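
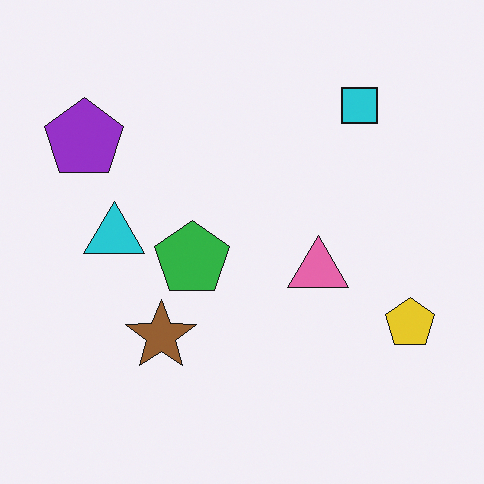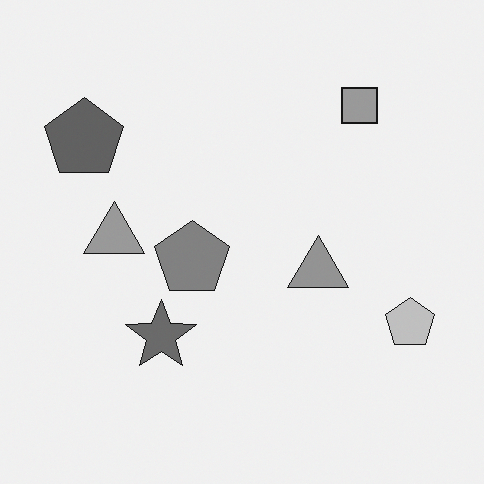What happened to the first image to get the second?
Converted to grayscale.

All color is removed — every shape is now a shade of grey.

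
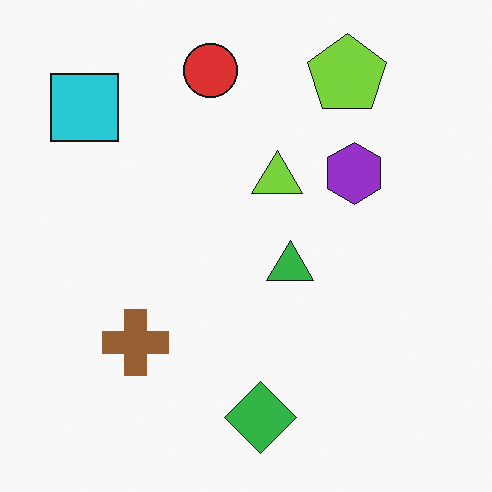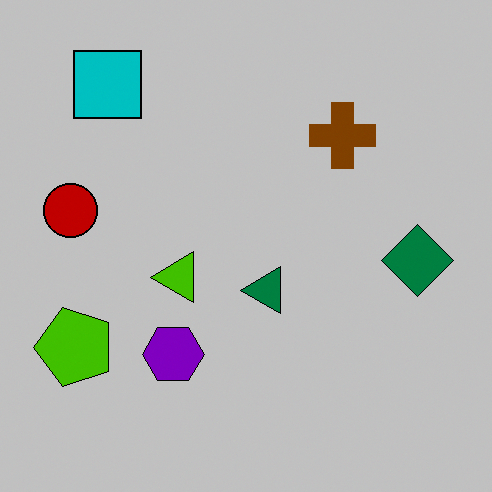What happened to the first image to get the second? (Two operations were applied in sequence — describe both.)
The second image is the first heavily posterized to just a handful of flat colors, then transposed (reflected across the top-left ↔ bottom-right diagonal).

Each flat color has snapped to a coarser quantized level — most visibly, the near-white background has dropped to a flat grey. Shapes have swapped their row and column positions — what was in the top-right is now in the bottom-left — a diagonal reflection.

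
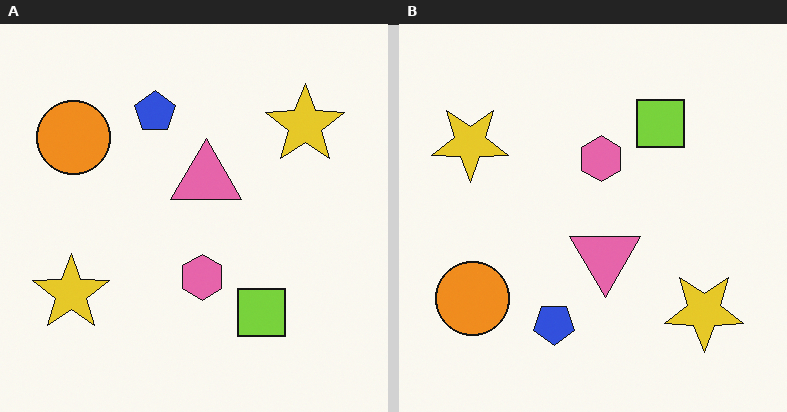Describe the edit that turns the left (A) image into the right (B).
The image was flipped vertically (top ↔ bottom).

The blue pentagon is in the top of the left (A) image and the bottom of the right (B) — shapes on opposite sides of the horizontal midline have swapped in a mirror flip.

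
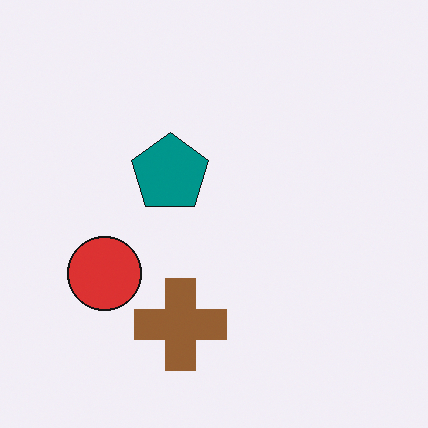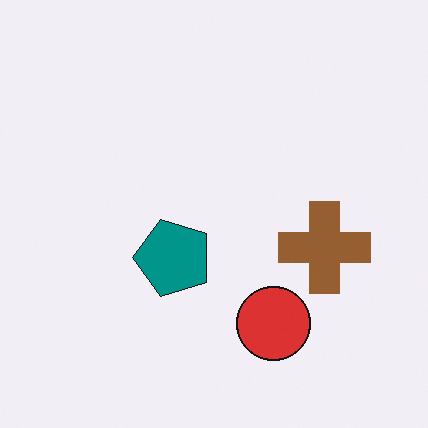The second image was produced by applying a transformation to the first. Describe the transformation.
Rotated 90° counter-clockwise.

The red circle sits in the left of the first image and the bottom of the second — consistent with a whole-image 90° counter-clockwise rotation.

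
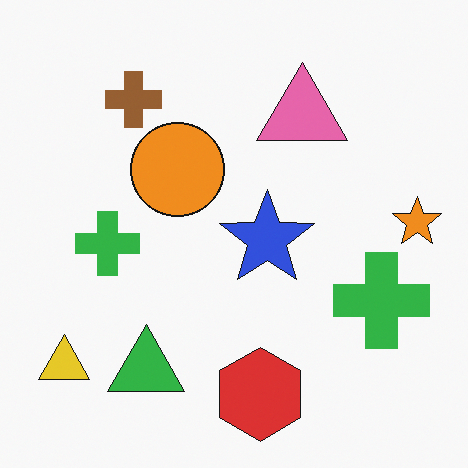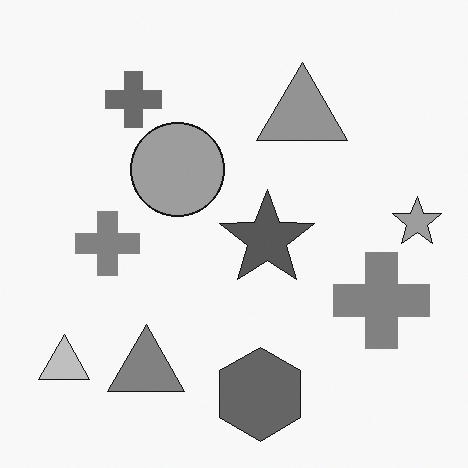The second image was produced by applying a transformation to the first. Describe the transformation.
It was converted to grayscale.

All color is removed — every shape is now a shade of grey.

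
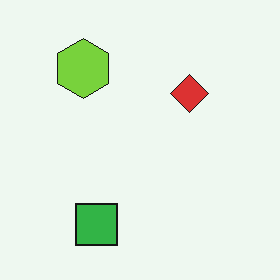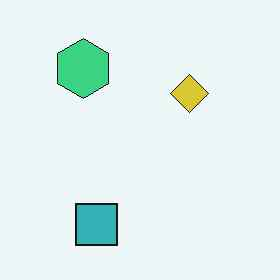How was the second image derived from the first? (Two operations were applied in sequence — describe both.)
The image was hue-shifted by a small amount, then given moderate JPEG compression.

Every shape's color has rotated by the same amount around the hue wheel — a uniform hue shift. Blocky 8×8 compression artifacts appear around shape edges and the flat background shows ringing — characteristic JPEG degradation.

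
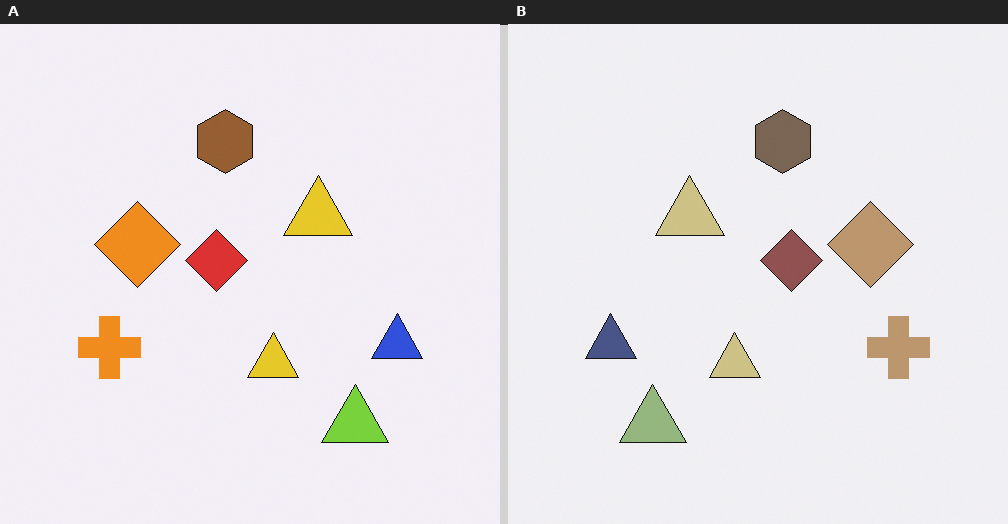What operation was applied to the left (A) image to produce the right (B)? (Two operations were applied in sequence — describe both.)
The transformation is: flipped horizontally (left ↔ right), then made much more muted (saturation change).

The blue triangle is in the right of the left (A) image and the left of the right (B) — shapes on opposite sides of the vertical midline have swapped in a mirror flip. All colors are more muted and greyish — a global saturation change.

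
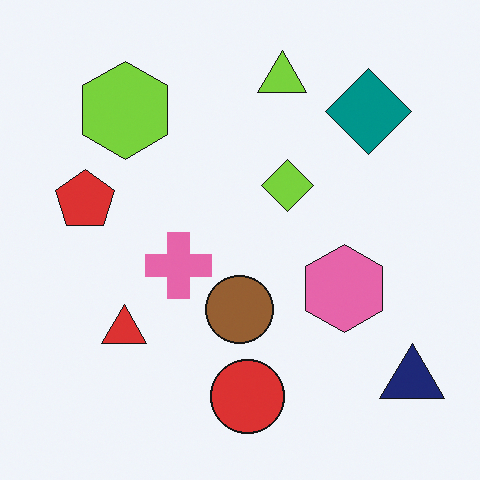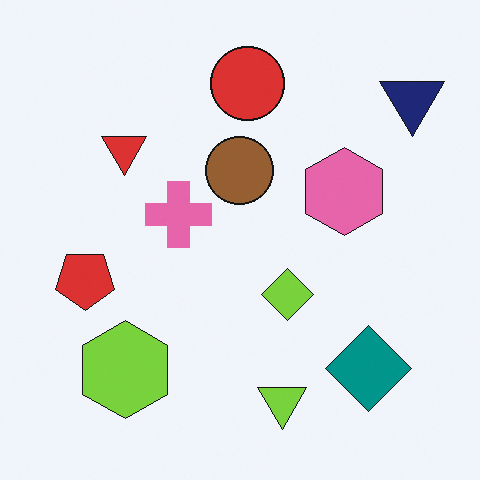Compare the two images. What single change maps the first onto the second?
The image was flipped vertically (top ↔ bottom).

The lime triangle is in the top of the first image and the bottom of the second — shapes on opposite sides of the horizontal midline have swapped in a mirror flip.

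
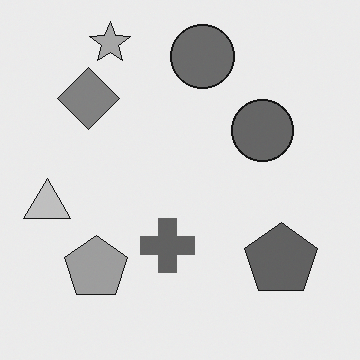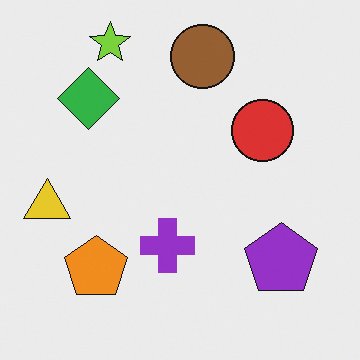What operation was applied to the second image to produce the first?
This is the original image converted to grayscale.

All color is removed — every shape is now a shade of grey.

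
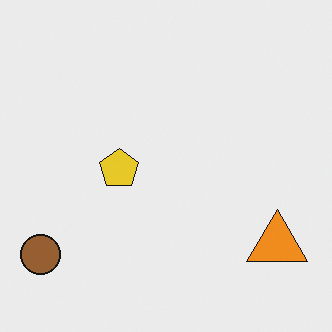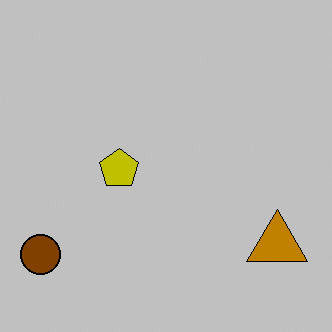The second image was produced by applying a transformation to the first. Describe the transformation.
The transformation is: aggressively posterized.

Each flat color has snapped to a coarser quantized level — most visibly, the near-white background has dropped to a flat grey.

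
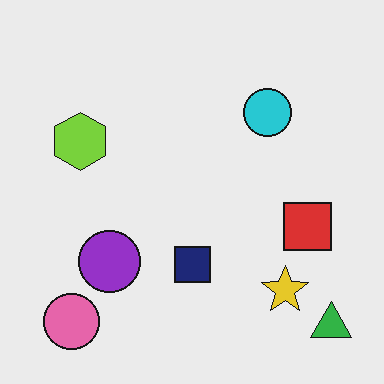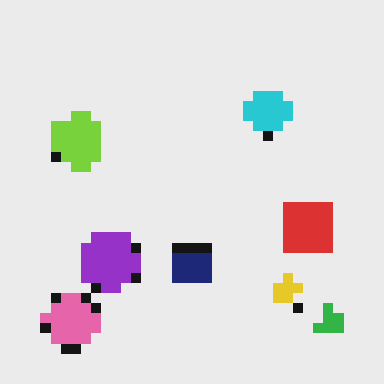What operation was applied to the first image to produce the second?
The transformation is: coarsely pixelated.

Shapes are reduced to large square blocks; fine edges and outlines are lost — a downscale-then-upscale (mosaic) effect.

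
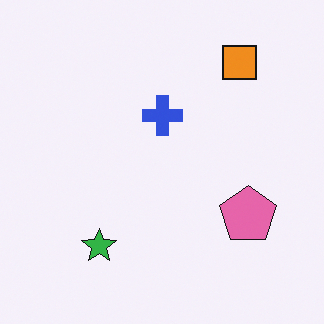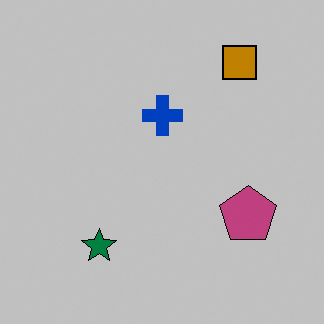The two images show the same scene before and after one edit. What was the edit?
This is the original image aggressively posterized.

Each flat color has snapped to a coarser quantized level — most visibly, the near-white background has dropped to a flat grey.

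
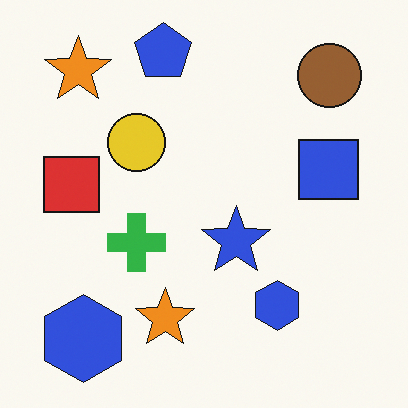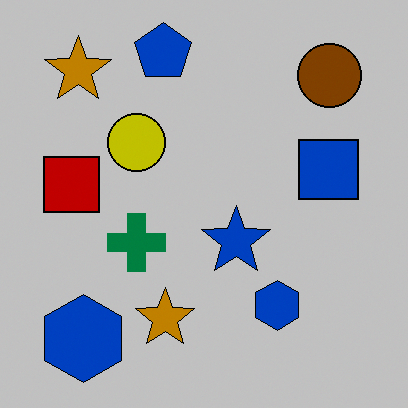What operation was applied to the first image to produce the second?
Aggressively posterized.

Each flat color has snapped to a coarser quantized level — most visibly, the near-white background has dropped to a flat grey.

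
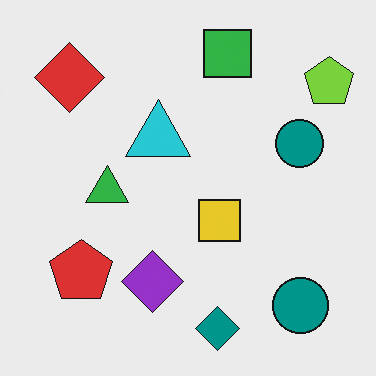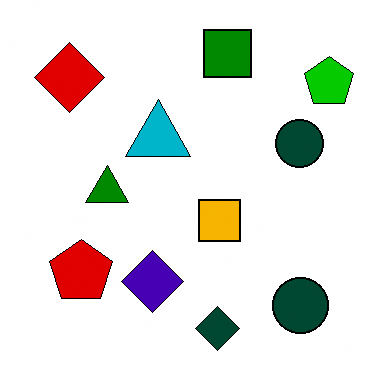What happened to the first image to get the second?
The image was boosted in contrast.

Tones are pushed away from mid-grey across the whole image — a global contrast change.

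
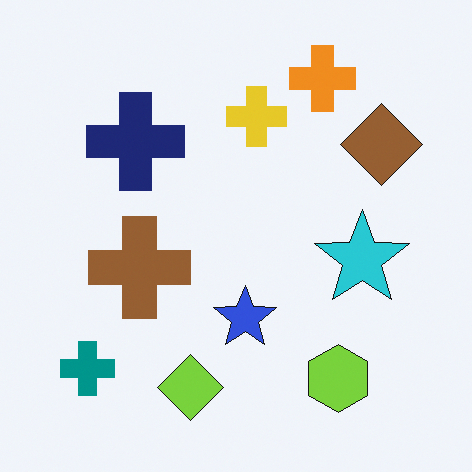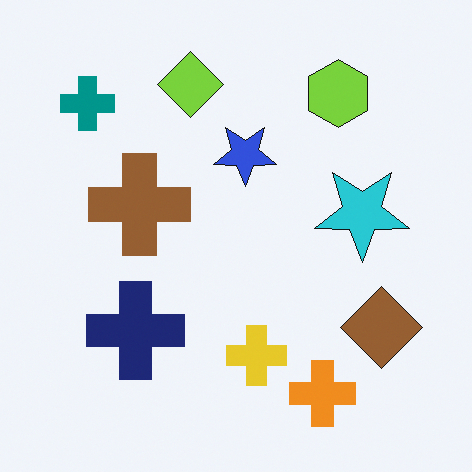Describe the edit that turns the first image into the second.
Flipped vertically (top ↔ bottom).

The orange cross is in the top-right of the first image and the bottom-right of the second — shapes on opposite sides of the horizontal midline have swapped in a mirror flip.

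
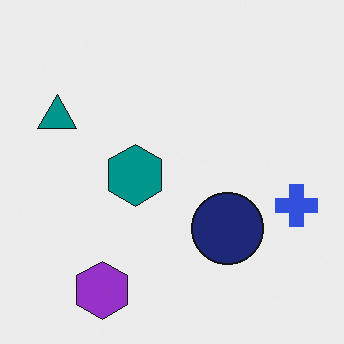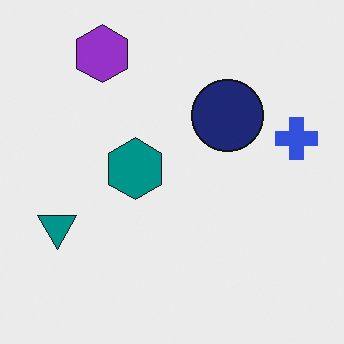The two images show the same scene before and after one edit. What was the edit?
The second image is the first flipped vertically (top ↔ bottom).

The purple hexagon is in the bottom-left of the first image and the top-left of the second — shapes on opposite sides of the horizontal midline have swapped in a mirror flip.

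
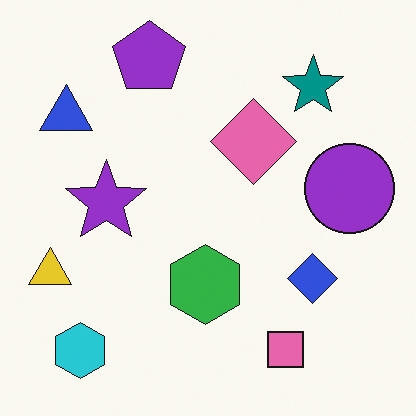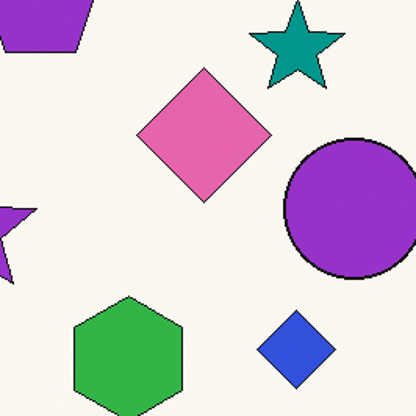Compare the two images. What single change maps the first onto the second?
It was cropped slightly and scaled back up.

The visible shapes are larger and the field of view is narrower; shapes near the original edges may be partly or wholly outside the frame — a crop-and-rescale.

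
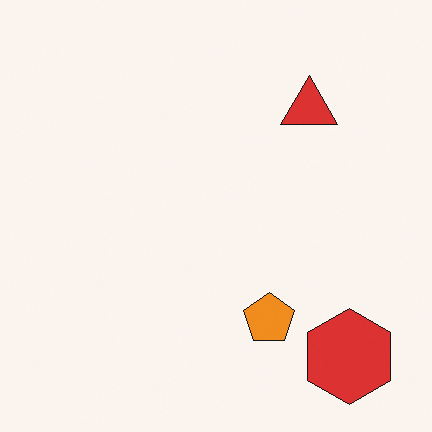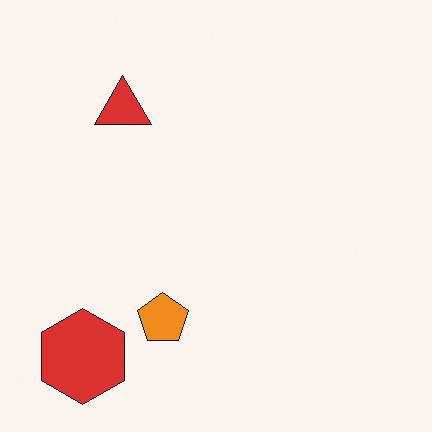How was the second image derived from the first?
This is the original image flipped horizontally (left ↔ right).

The red hexagon is in the bottom-right of the first image and the bottom-left of the second — shapes on opposite sides of the vertical midline have swapped in a mirror flip.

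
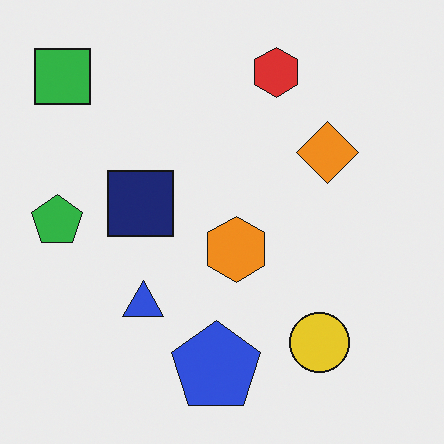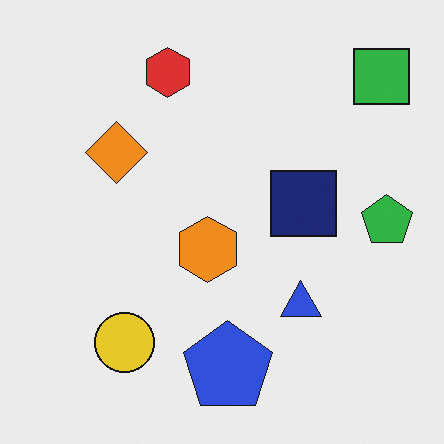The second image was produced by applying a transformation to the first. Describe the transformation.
Flipped horizontally (left ↔ right).

The green pentagon is in the left of the first image and the right of the second — shapes on opposite sides of the vertical midline have swapped in a mirror flip.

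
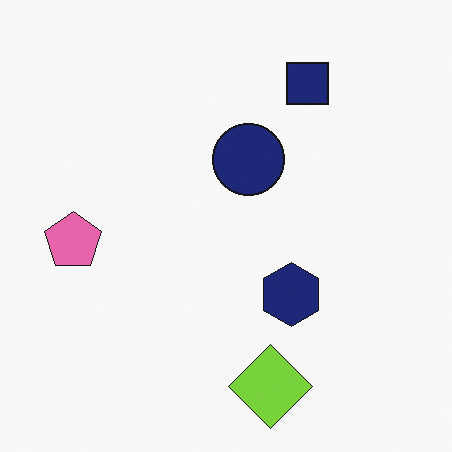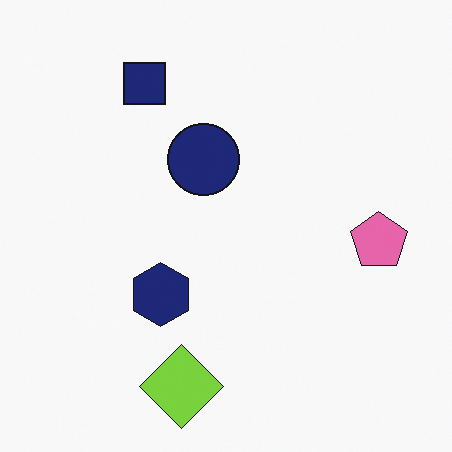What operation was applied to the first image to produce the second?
Flipped horizontally (left ↔ right).

The pink pentagon is in the left of the first image and the right of the second — shapes on opposite sides of the vertical midline have swapped in a mirror flip.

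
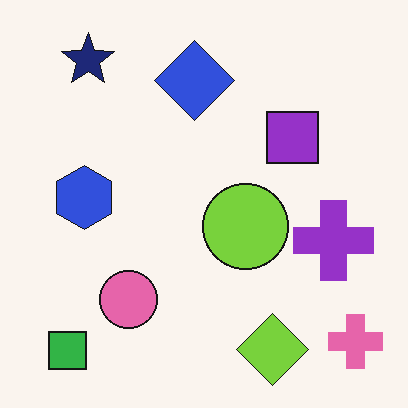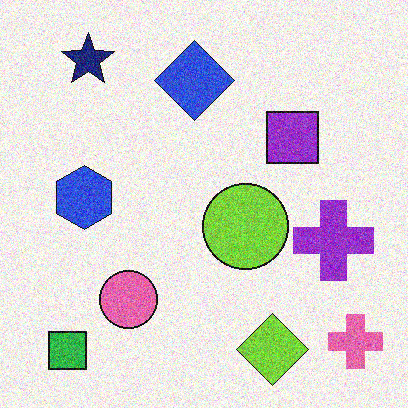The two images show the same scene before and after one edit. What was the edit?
The transformation is: degraded with moderate additive noise.

Random speckle covers the whole image, including the flat background.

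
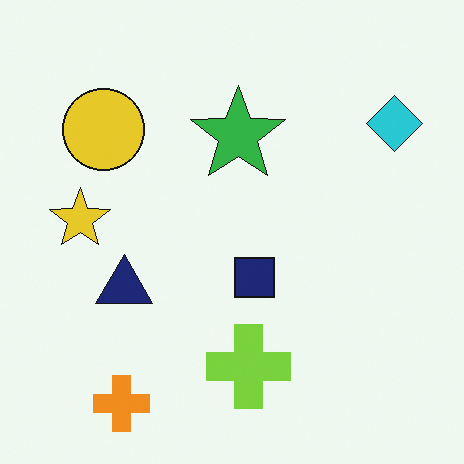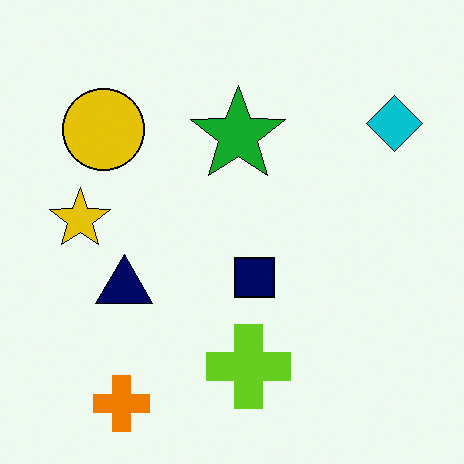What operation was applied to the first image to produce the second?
This is the original image given slightly increased contrast.

Tones are pushed away from mid-grey across the whole image — a global contrast change.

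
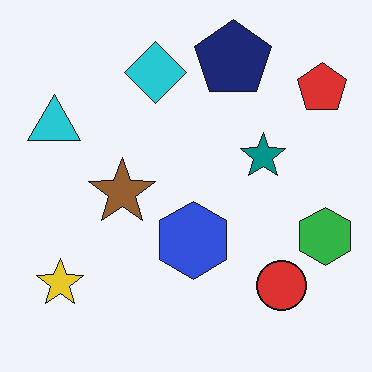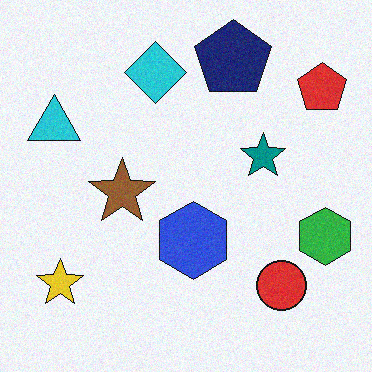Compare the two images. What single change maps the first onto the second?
It was degraded with light additive noise.

Random speckle covers the whole image, including the flat background.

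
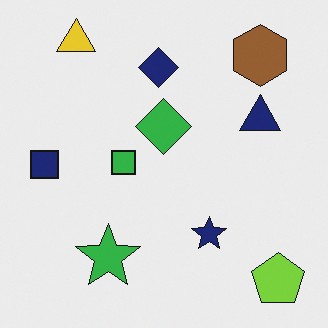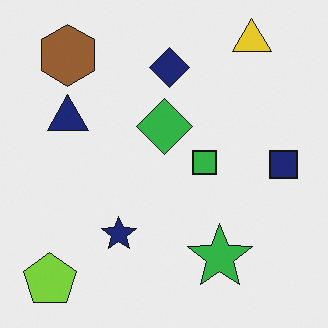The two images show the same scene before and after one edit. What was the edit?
The image was flipped horizontally (left ↔ right).

The navy square is in the left of the first image and the right of the second — shapes on opposite sides of the vertical midline have swapped in a mirror flip.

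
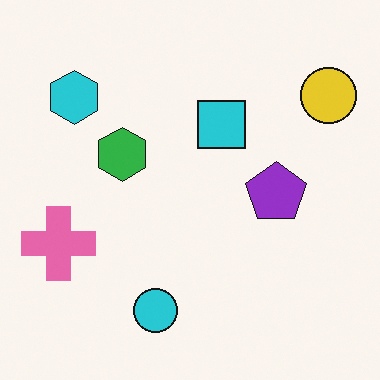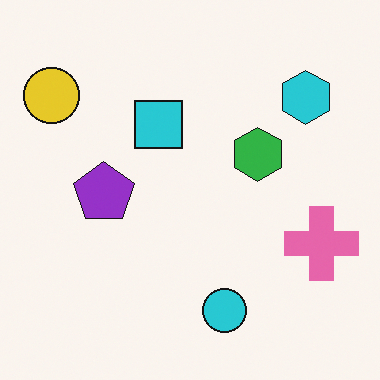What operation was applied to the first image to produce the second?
The image was flipped horizontally (left ↔ right).

The yellow circle is in the top-right of the first image and the top-left of the second — shapes on opposite sides of the vertical midline have swapped in a mirror flip.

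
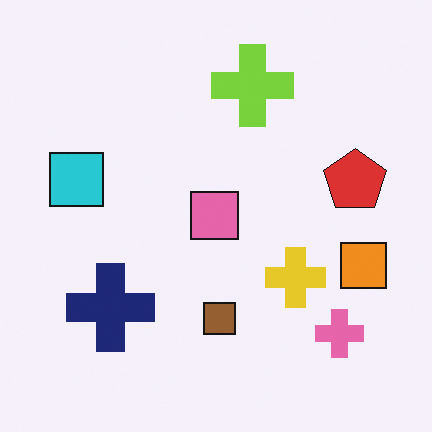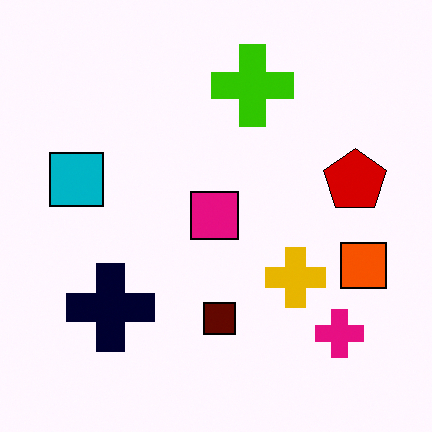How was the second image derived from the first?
The image was given much higher contrast.

Tones are pushed away from mid-grey across the whole image — a global contrast change.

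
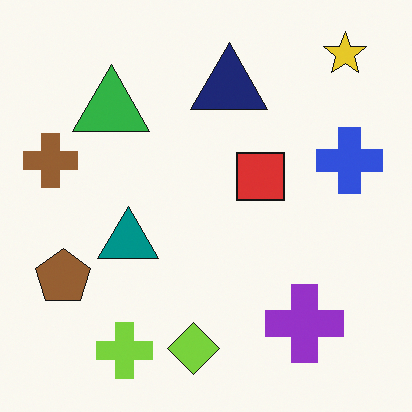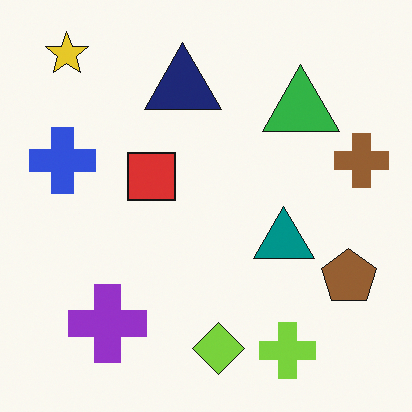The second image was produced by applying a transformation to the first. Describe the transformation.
The image was flipped horizontally (left ↔ right).

The brown cross is in the left of the first image and the right of the second — shapes on opposite sides of the vertical midline have swapped in a mirror flip.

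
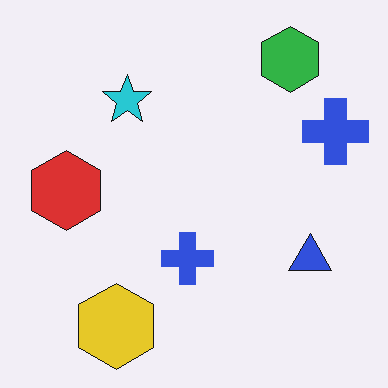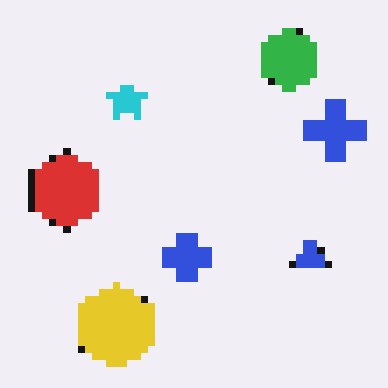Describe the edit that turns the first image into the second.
The image was moderately pixelated.

Shapes are reduced to large square blocks; fine edges and outlines are lost — a downscale-then-upscale (mosaic) effect.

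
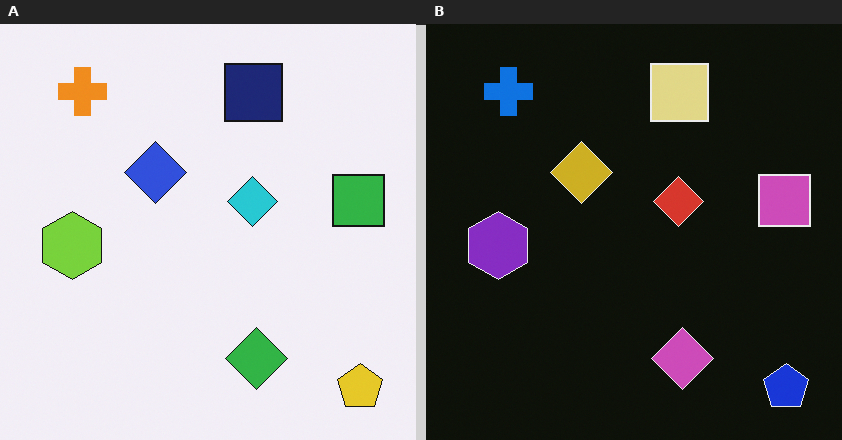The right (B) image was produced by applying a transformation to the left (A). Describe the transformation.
The right (B) image is the left (A) color-inverted (negative).

The light background has become dark and every shape's color is its complement — a photographic negative.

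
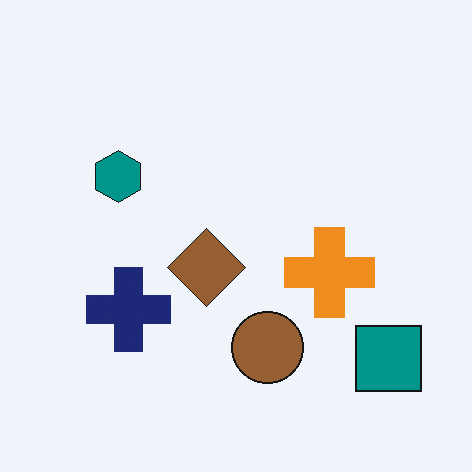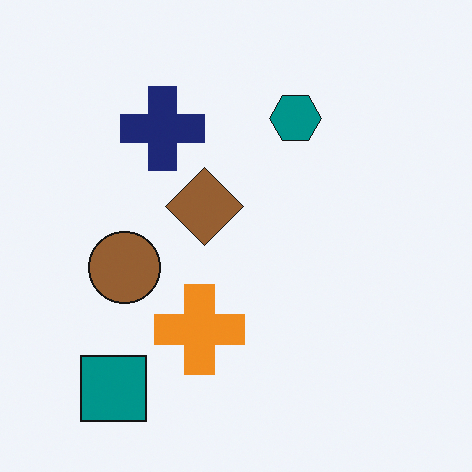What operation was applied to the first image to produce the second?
It was rotated 90° clockwise.

The teal square sits in the bottom-right of the first image and the bottom-left of the second — consistent with a whole-image 90° clockwise rotation.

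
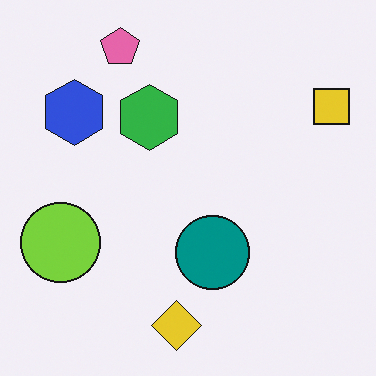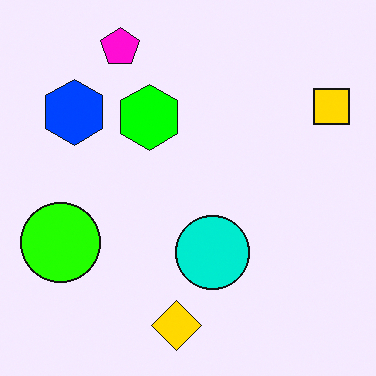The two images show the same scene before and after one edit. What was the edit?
The transformation is: made much more vivid (saturation change).

All colors are more vivid — a global saturation change.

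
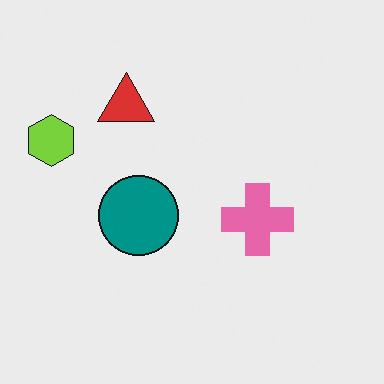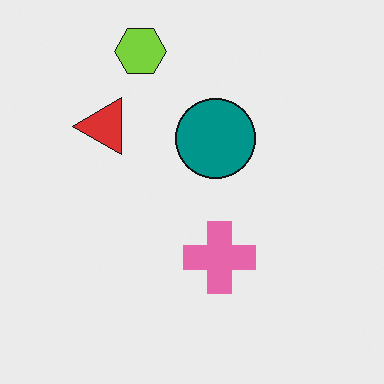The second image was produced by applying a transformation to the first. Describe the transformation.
The second image is the first transposed (reflected across the top-left ↔ bottom-right diagonal).

Shapes have swapped their row and column positions — what was in the top-right is now in the bottom-left — a diagonal reflection.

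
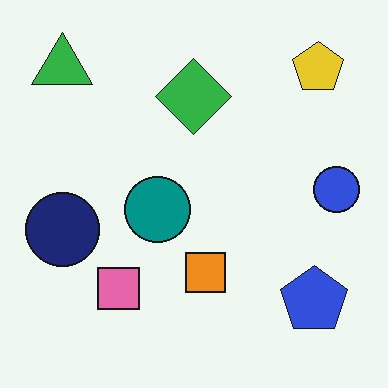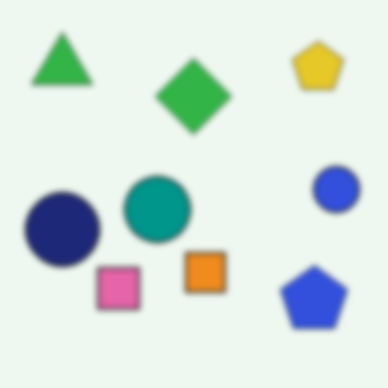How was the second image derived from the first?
The transformation is: moderately blurred.

Shape edges and outlines are uniformly softened across the whole image.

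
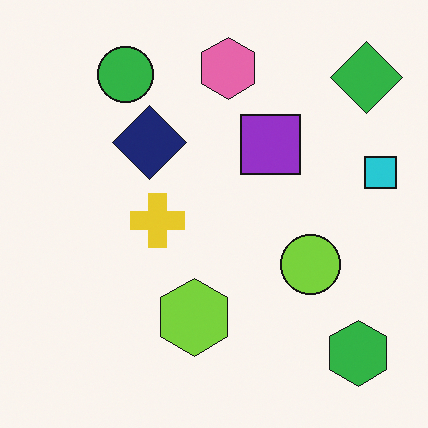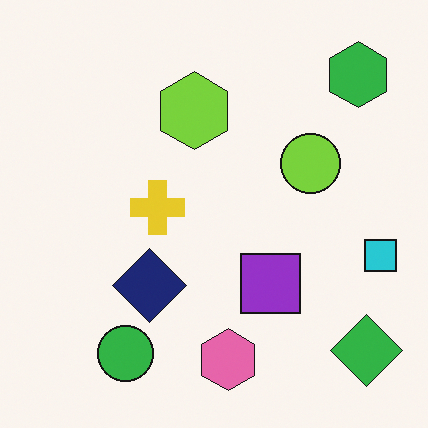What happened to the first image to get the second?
The second image is the first flipped vertically (top ↔ bottom).

The pink hexagon is in the top of the first image and the bottom of the second — shapes on opposite sides of the horizontal midline have swapped in a mirror flip.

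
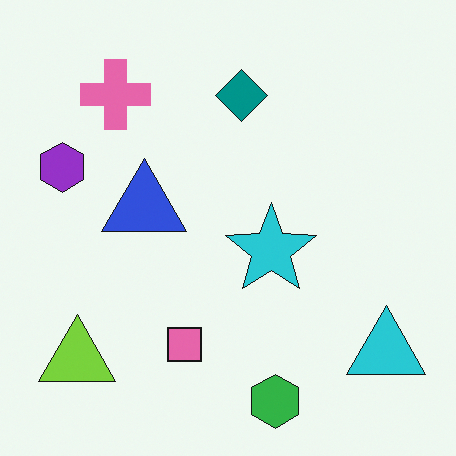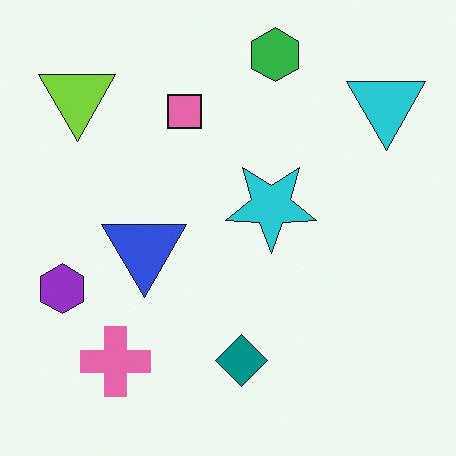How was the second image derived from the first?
The second image is the first flipped vertically (top ↔ bottom).

The green hexagon is in the bottom of the first image and the top of the second — shapes on opposite sides of the horizontal midline have swapped in a mirror flip.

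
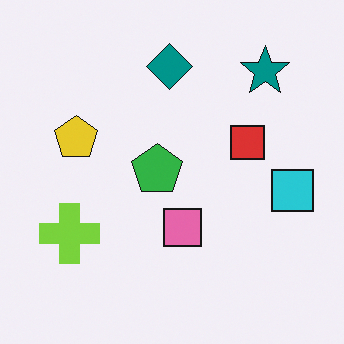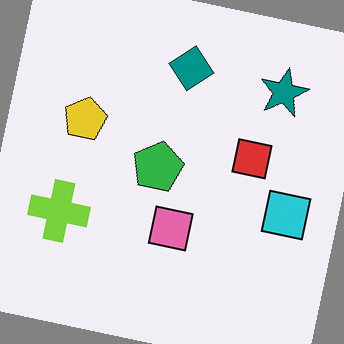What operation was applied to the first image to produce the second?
Rotated clockwise by a slight angle.

Every shape is tilted by the same angle and the image corners show triangular fill wedges — a whole-image rotation by a non-right angle.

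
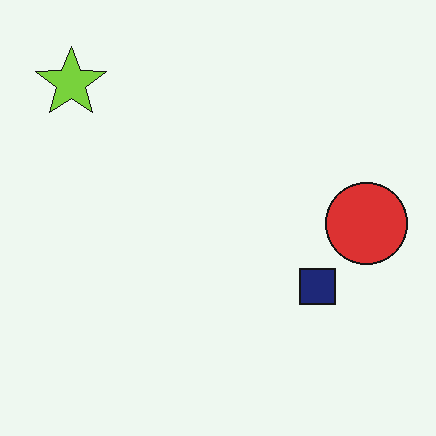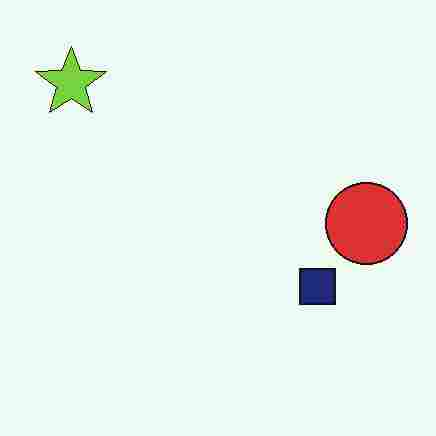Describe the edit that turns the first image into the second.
Heavily JPEG-compressed with obvious blocking artifacts.

Blocky 8×8 compression artifacts appear around shape edges and the flat background shows ringing — characteristic JPEG degradation.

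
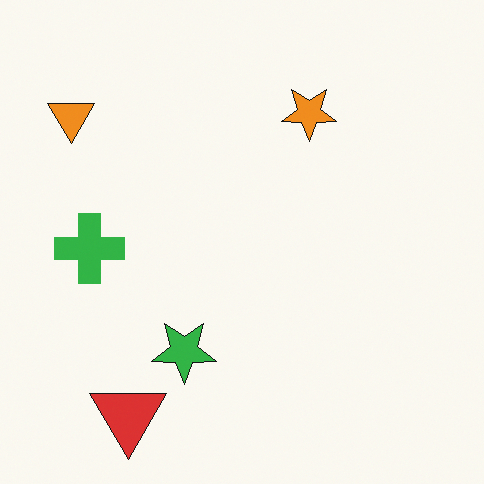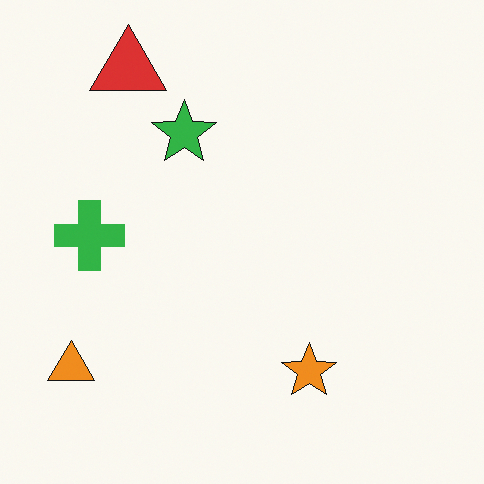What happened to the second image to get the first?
The image was flipped vertically (top ↔ bottom).

The red triangle is in the top-left of the second image and the bottom-left of the first — shapes on opposite sides of the horizontal midline have swapped in a mirror flip.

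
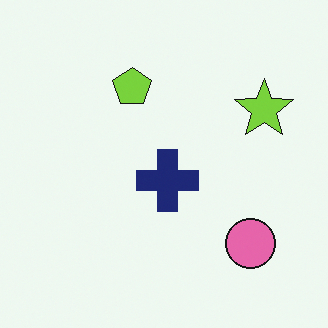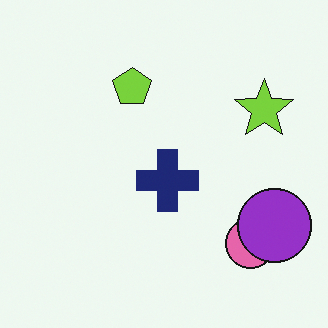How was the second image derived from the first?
The transformation is: overlaid with an additional purple circle.

A purple circle appears in the second image that is absent from the first.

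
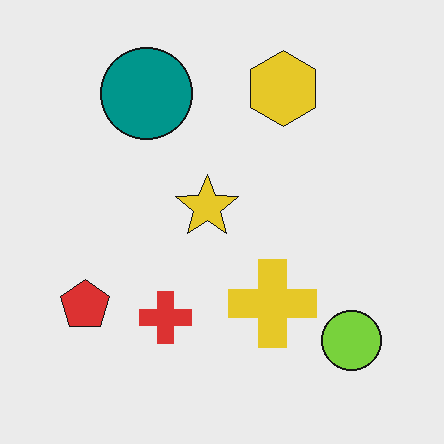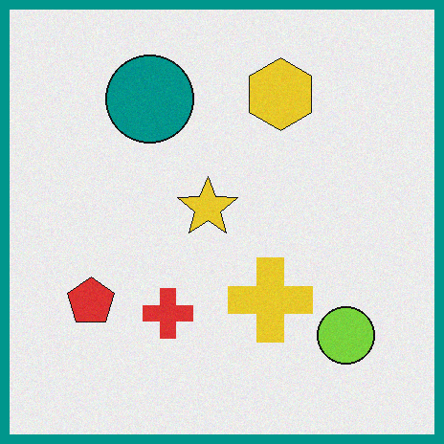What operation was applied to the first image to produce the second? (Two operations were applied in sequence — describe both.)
The transformation is: degraded with a light layer of grain, then framed with a teal border.

Random speckle covers the whole image, including the flat background. A solid teal frame runs around the edge of the second image, with the content slightly shrunk inside it.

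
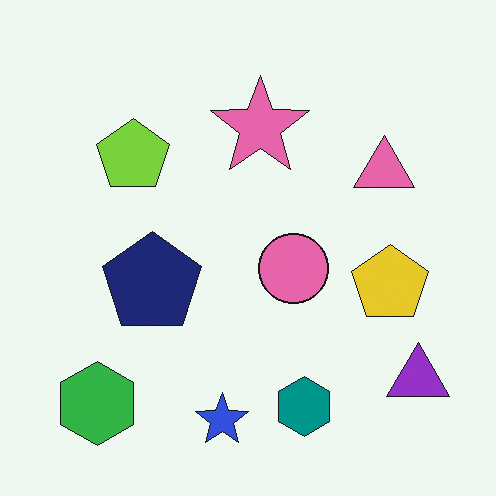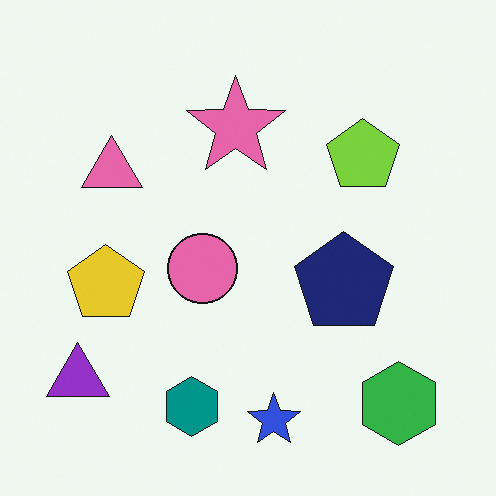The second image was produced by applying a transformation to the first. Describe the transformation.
The transformation is: flipped horizontally (left ↔ right).

The purple triangle is in the bottom-right of the first image and the bottom-left of the second — shapes on opposite sides of the vertical midline have swapped in a mirror flip.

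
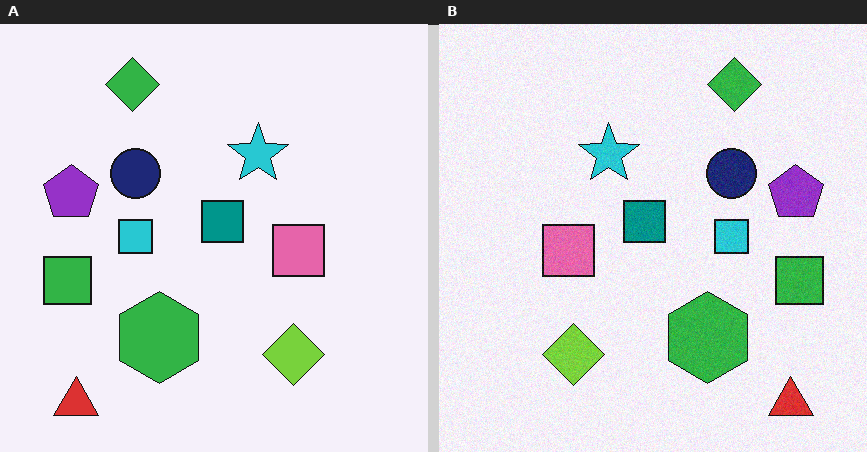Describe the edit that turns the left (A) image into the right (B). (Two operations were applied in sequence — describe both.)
Degraded with light additive noise, then flipped horizontally (left ↔ right).

Random speckle covers the whole image, including the flat background. The green square is in the left of the left (A) image and the right of the right (B) — shapes on opposite sides of the vertical midline have swapped in a mirror flip.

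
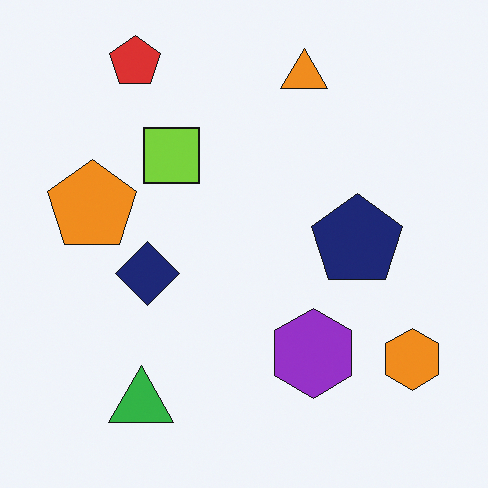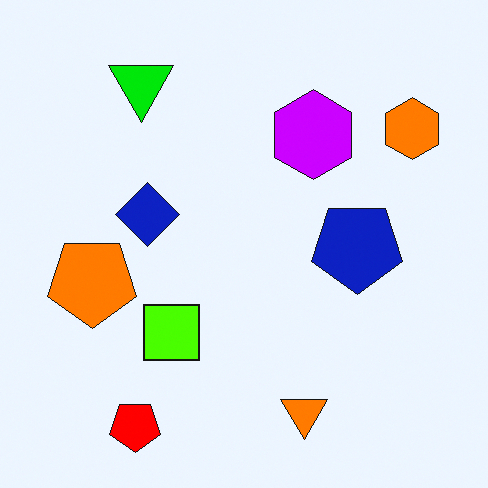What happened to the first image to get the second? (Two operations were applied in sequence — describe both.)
Flipped vertically (top ↔ bottom), then heavily oversaturated.

The red pentagon is in the top-left of the first image and the bottom-left of the second — shapes on opposite sides of the horizontal midline have swapped in a mirror flip. All colors are more vivid — a global saturation change.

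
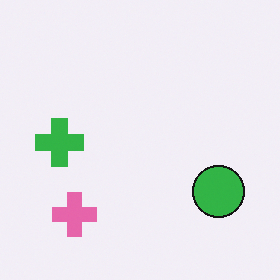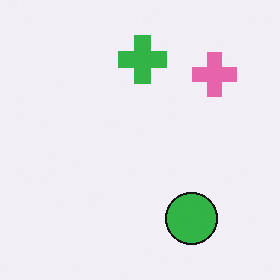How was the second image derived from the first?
The transformation is: transposed (reflected across the top-left ↔ bottom-right diagonal).

Shapes have swapped their row and column positions — what was in the top-right is now in the bottom-left — a diagonal reflection.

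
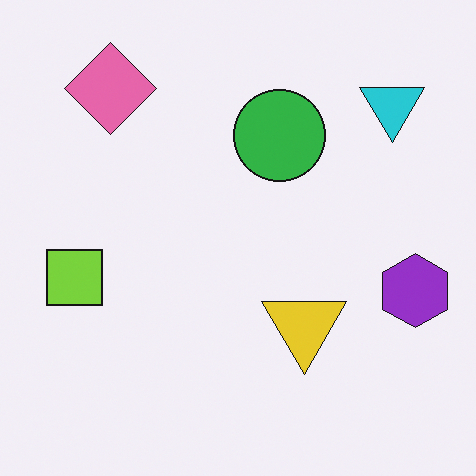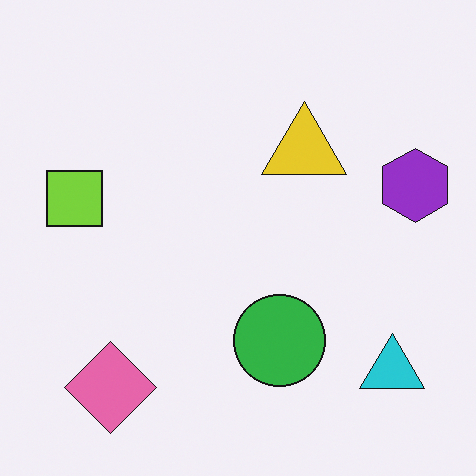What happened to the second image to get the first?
This is the original image flipped vertically (top ↔ bottom).

The pink diamond is in the bottom-left of the second image and the top-left of the first — shapes on opposite sides of the horizontal midline have swapped in a mirror flip.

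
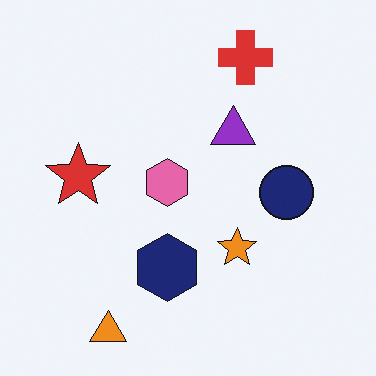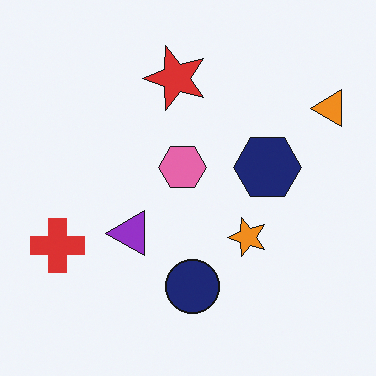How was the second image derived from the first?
This is the original image transposed (reflected across the top-left ↔ bottom-right diagonal).

Shapes have swapped their row and column positions — what was in the top-right is now in the bottom-left — a diagonal reflection.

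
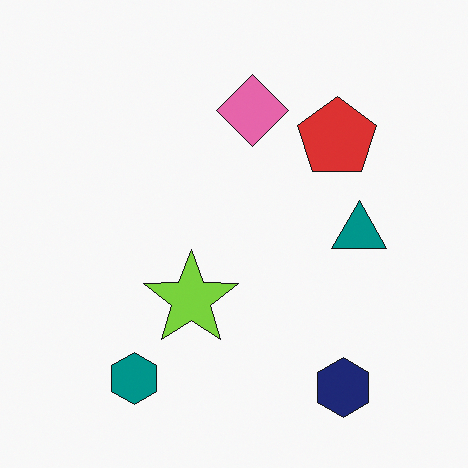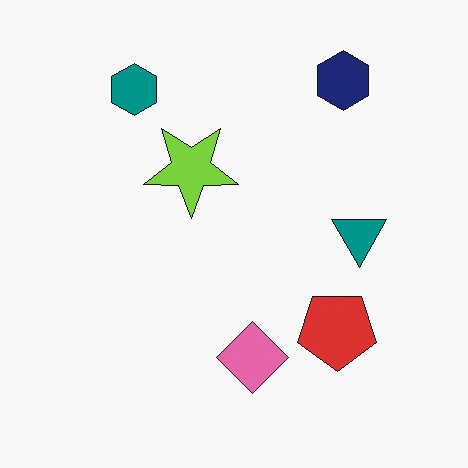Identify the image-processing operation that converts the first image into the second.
The second image is the first flipped vertically (top ↔ bottom).

The navy hexagon is in the bottom-right of the first image and the top-right of the second — shapes on opposite sides of the horizontal midline have swapped in a mirror flip.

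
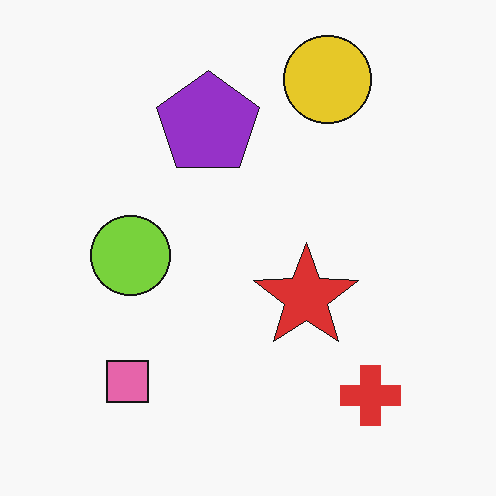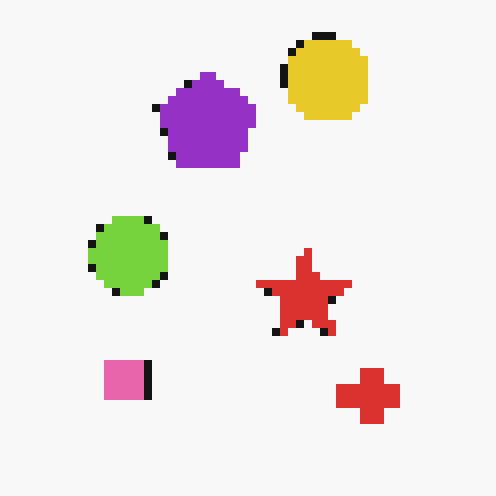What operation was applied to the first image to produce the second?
Pixelated into visible square blocks.

Shapes are reduced to large square blocks; fine edges and outlines are lost — a downscale-then-upscale (mosaic) effect.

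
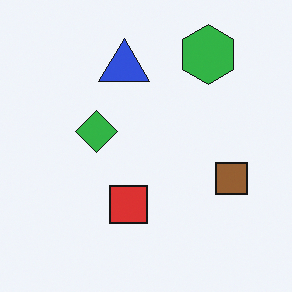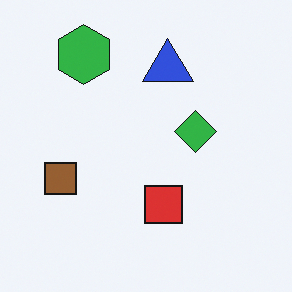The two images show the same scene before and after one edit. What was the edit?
The transformation is: flipped horizontally (left ↔ right).

The brown square is in the right of the first image and the left of the second — shapes on opposite sides of the vertical midline have swapped in a mirror flip.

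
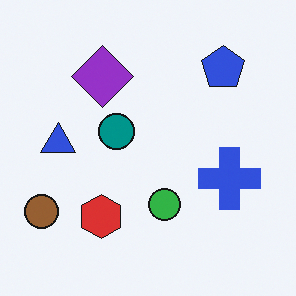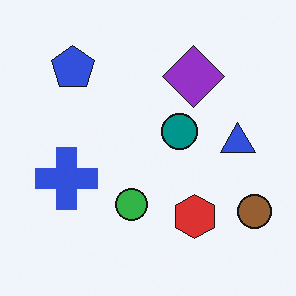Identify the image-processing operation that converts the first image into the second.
It was flipped horizontally (left ↔ right).

The brown circle is in the bottom-left of the first image and the bottom-right of the second — shapes on opposite sides of the vertical midline have swapped in a mirror flip.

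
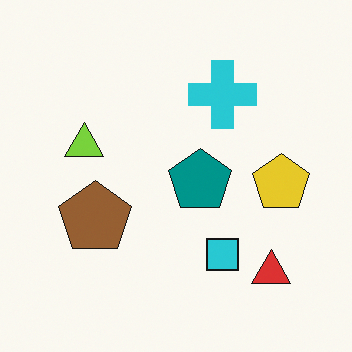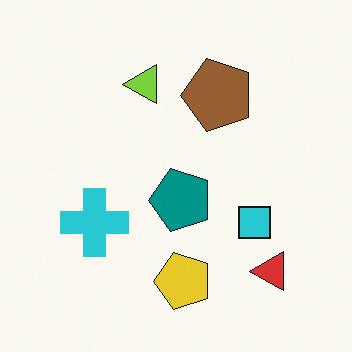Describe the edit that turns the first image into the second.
The transformation is: transposed (reflected across the top-left ↔ bottom-right diagonal).

Shapes have swapped their row and column positions — what was in the top-right is now in the bottom-left — a diagonal reflection.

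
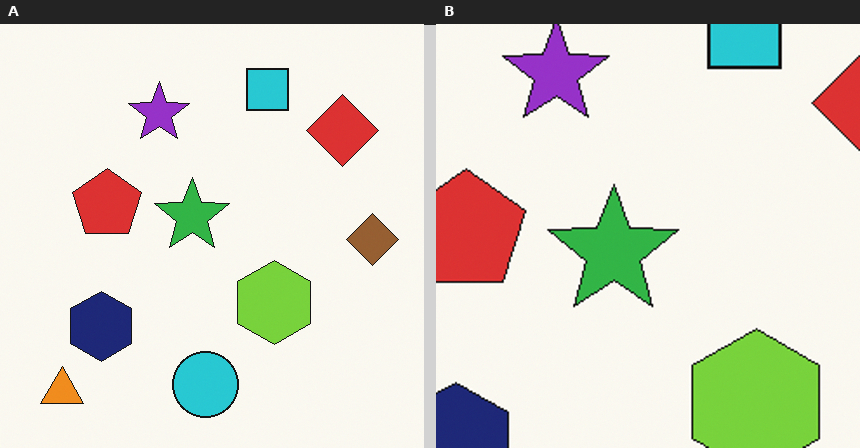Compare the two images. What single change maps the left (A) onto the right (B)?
The image was cropped to a noticeably smaller region and rescaled.

The visible shapes are larger and the field of view is narrower; shapes near the original edges may be partly or wholly outside the frame — a crop-and-rescale.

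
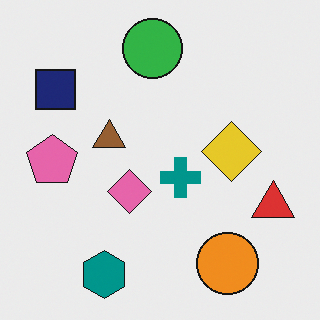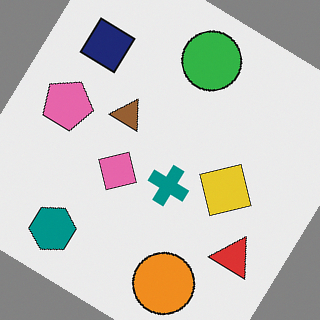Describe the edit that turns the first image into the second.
The transformation is: rotated clockwise by a large amount — several tens of degrees.

Every shape is tilted by the same angle and the image corners show triangular fill wedges — a whole-image rotation by a non-right angle.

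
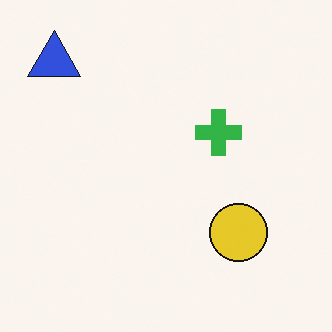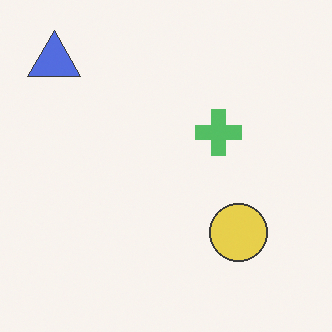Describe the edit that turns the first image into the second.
Given slightly reduced contrast.

Tones are pushed toward mid-grey across the whole image — a global contrast change.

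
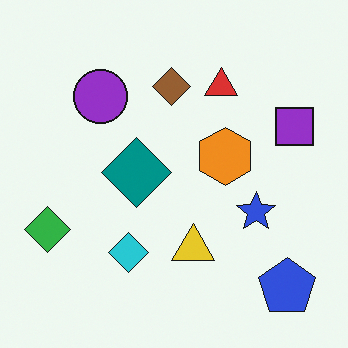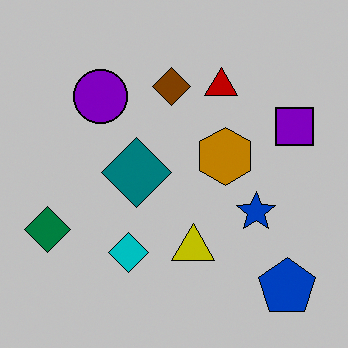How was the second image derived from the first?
It was aggressively posterized.

Each flat color has snapped to a coarser quantized level — most visibly, the near-white background has dropped to a flat grey.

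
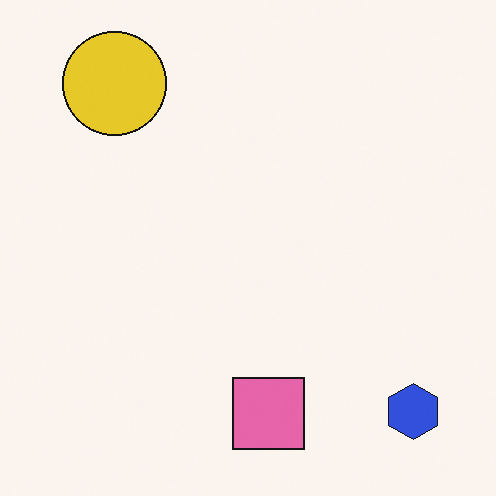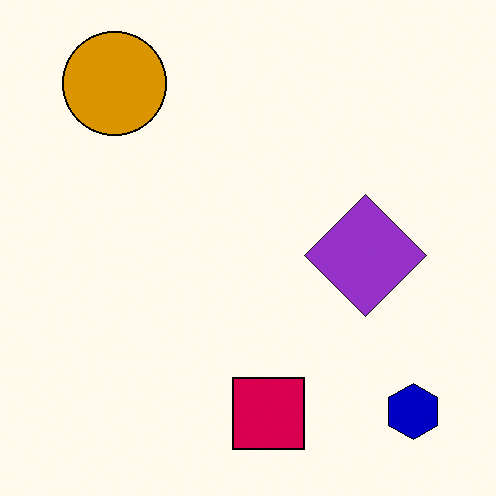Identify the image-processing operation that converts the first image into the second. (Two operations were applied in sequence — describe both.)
It was given much higher contrast, then overlaid with an additional purple diamond.

Tones are pushed away from mid-grey across the whole image — a global contrast change. A purple diamond appears in the second image that is absent from the first.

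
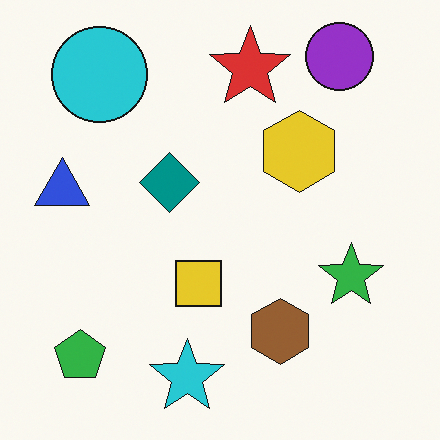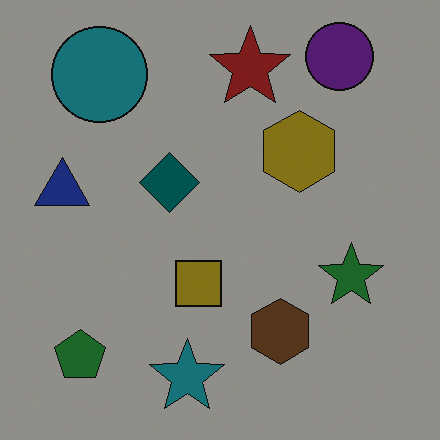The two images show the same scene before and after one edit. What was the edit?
The transformation is: noticeably darkened.

Every pixel — background and shapes alike — is uniformly darkened.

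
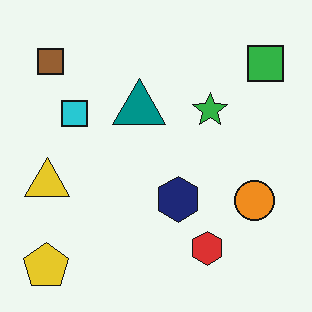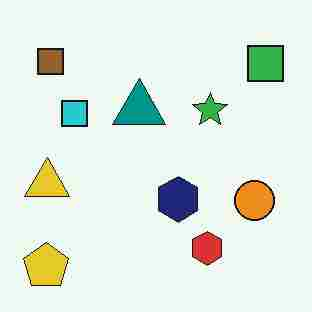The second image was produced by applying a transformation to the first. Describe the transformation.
This is the original image degraded with heavy JPEG compression.

Blocky 8×8 compression artifacts appear around shape edges and the flat background shows ringing — characteristic JPEG degradation.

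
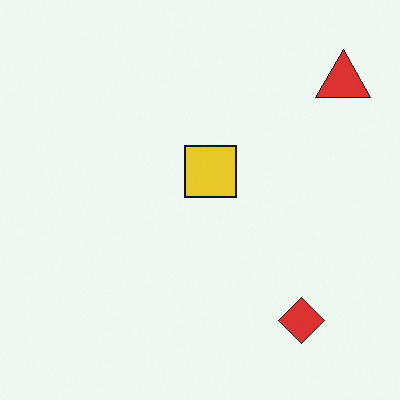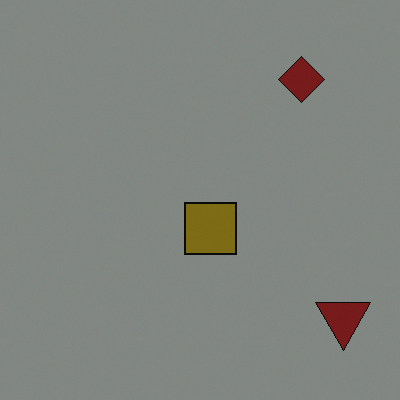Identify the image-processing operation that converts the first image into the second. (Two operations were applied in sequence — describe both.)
It was darkened a lot, then flipped vertically (top ↔ bottom).

Every pixel — background and shapes alike — is uniformly darkened. The red diamond is in the bottom-right of the first image and the top-right of the second — shapes on opposite sides of the horizontal midline have swapped in a mirror flip.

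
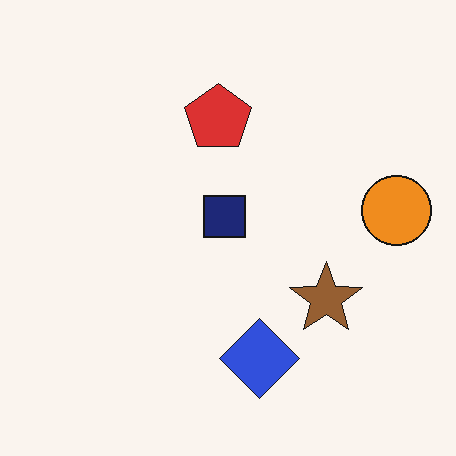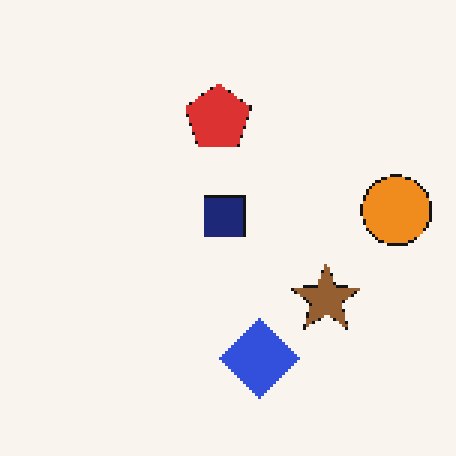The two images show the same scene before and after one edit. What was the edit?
It was lightly pixelated (a mild mosaic effect).

Shapes are reduced to large square blocks; fine edges and outlines are lost — a downscale-then-upscale (mosaic) effect.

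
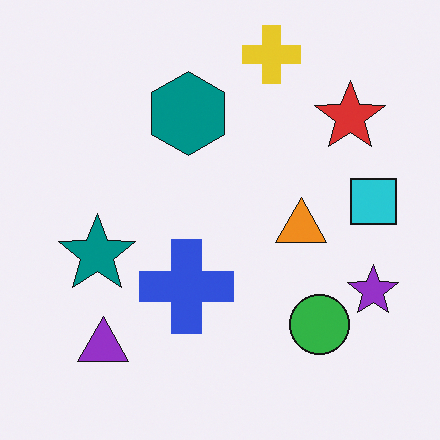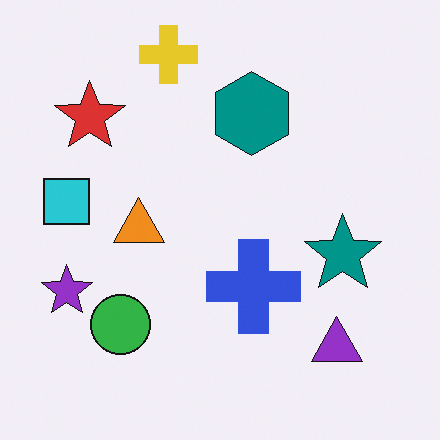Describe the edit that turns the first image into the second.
The transformation is: flipped horizontally (left ↔ right).

The purple star is in the right of the first image and the left of the second — shapes on opposite sides of the vertical midline have swapped in a mirror flip.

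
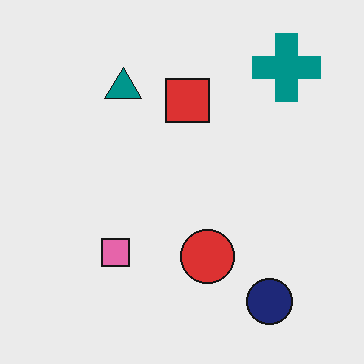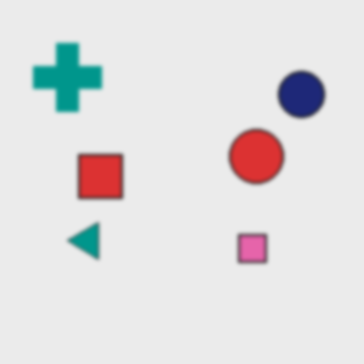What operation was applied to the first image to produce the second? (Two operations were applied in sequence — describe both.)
The transformation is: slightly softened, then rotated 90° counter-clockwise.

Shape edges and outlines are uniformly softened across the whole image. The teal cross sits in the top-right of the first image and the top-left of the second — consistent with a whole-image 90° counter-clockwise rotation.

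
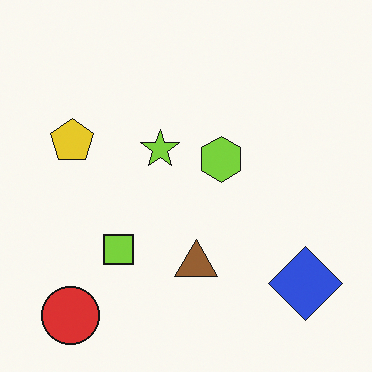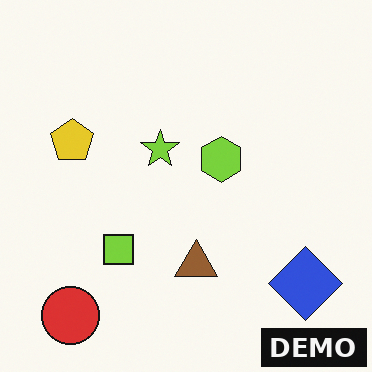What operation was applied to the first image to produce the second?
The second image is the first watermarked with the text "DEMO" in the lower-right corner.

A dark label reading "DEMO" appears in the lower-right corner.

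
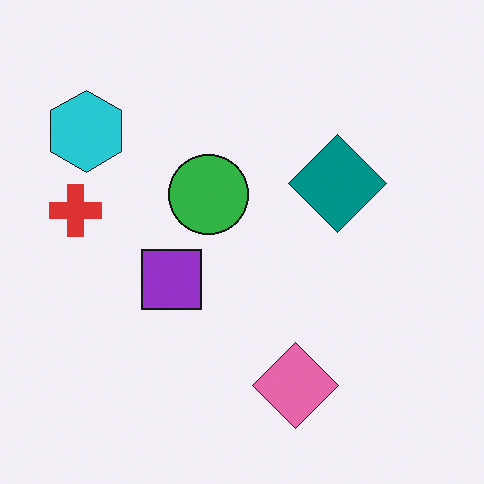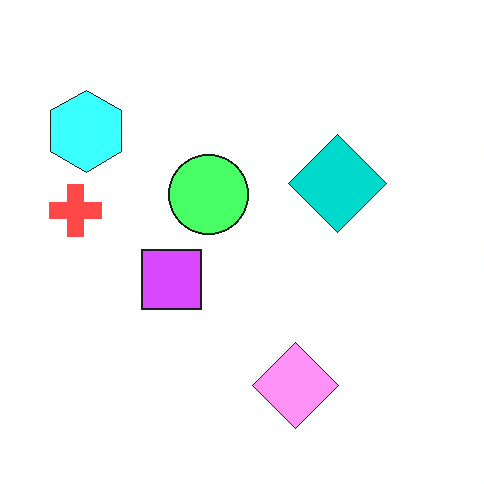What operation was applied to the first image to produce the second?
Brightened a lot.

Every pixel — background and shapes alike — is uniformly brightened.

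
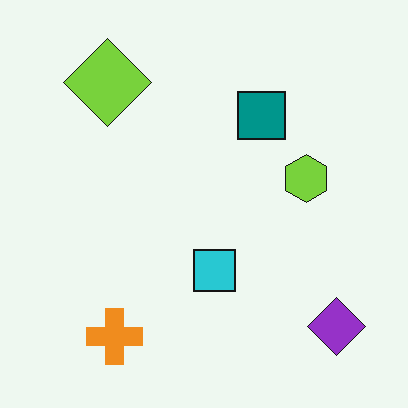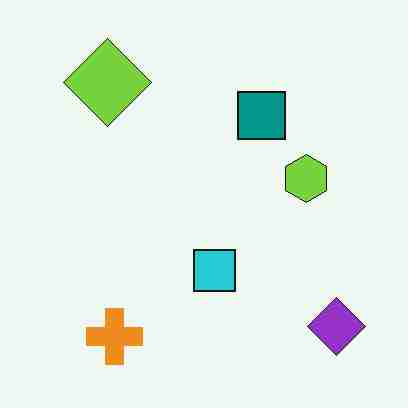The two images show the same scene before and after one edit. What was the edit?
Degraded with heavy JPEG compression.

Blocky 8×8 compression artifacts appear around shape edges and the flat background shows ringing — characteristic JPEG degradation.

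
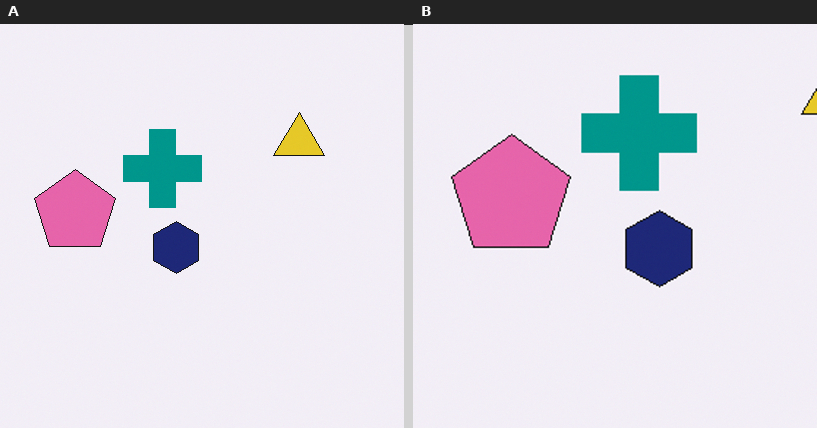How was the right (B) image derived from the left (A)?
It was cropped slightly and scaled back up.

The visible shapes are larger and the field of view is narrower; shapes near the original edges may be partly or wholly outside the frame — a crop-and-rescale.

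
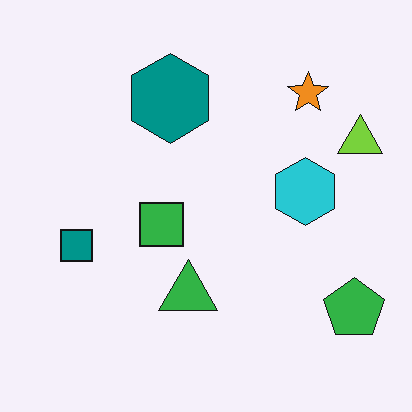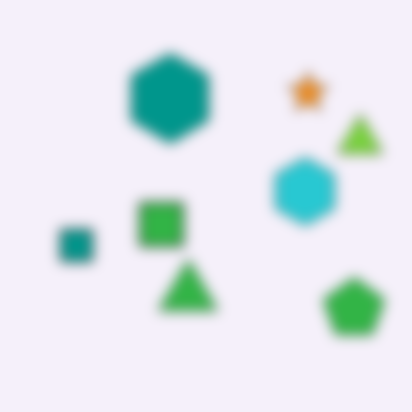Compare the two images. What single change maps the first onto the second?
The second image is the first strongly gaussian-blurred.

Shape edges and outlines are uniformly softened across the whole image.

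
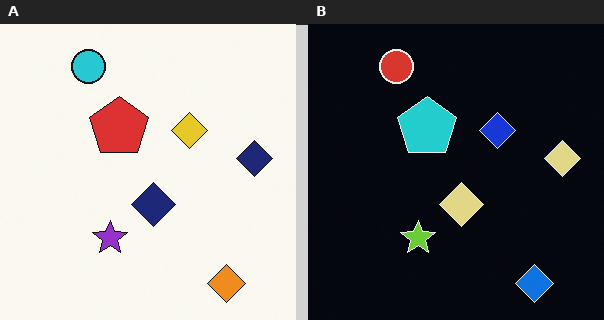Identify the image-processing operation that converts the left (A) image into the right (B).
The image was color-inverted (negative).

The light background has become dark and every shape's color is its complement — a photographic negative.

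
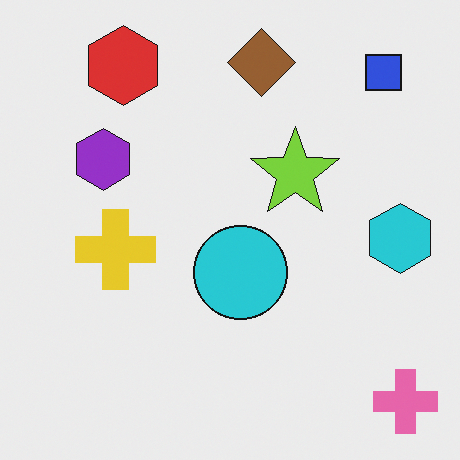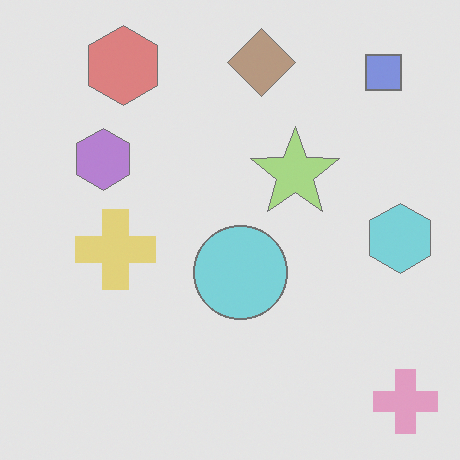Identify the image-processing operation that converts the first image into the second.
The transformation is: washed out (contrast reduced).

Tones are pushed toward mid-grey across the whole image — a global contrast change.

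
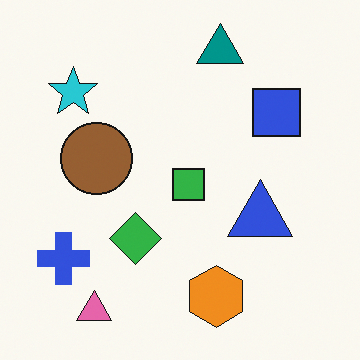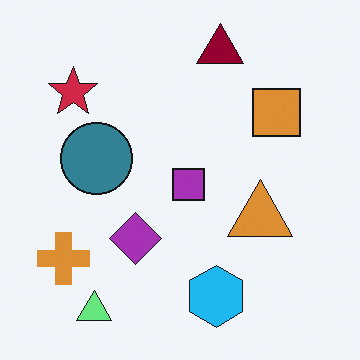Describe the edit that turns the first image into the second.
The transformation is: hue-shifted by a large amount.

Every shape's color has rotated by the same amount around the hue wheel — a uniform hue shift.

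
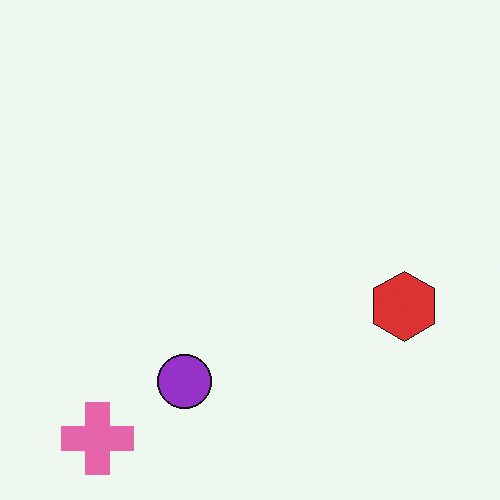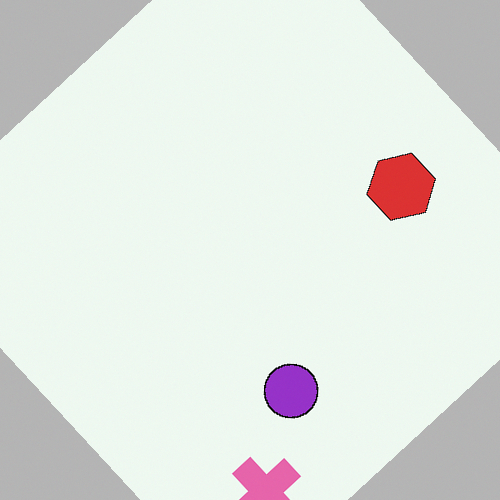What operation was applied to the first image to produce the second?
The second image is the first rotated counter-clockwise by a large amount — several tens of degrees.

Every shape is tilted by the same angle and the image corners show triangular fill wedges — a whole-image rotation by a non-right angle.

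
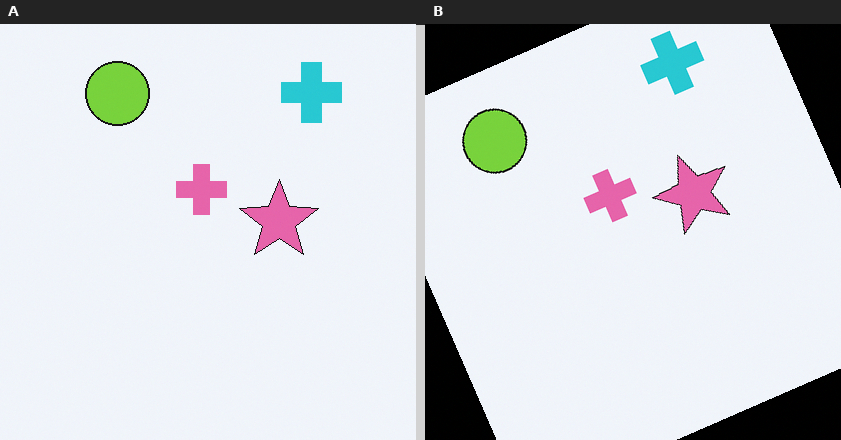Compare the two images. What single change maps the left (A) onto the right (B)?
The transformation is: rotated counter-clockwise by a moderate amount.

Every shape is tilted by the same angle and the image corners show triangular fill wedges — a whole-image rotation by a non-right angle.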